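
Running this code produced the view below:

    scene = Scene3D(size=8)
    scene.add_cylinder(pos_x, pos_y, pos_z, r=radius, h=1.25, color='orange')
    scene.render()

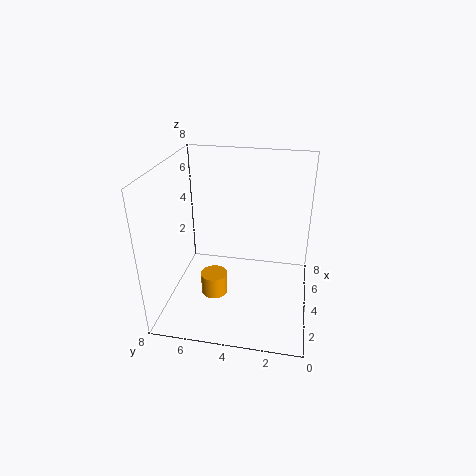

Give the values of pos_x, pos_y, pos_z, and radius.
pos_x = 3.25; pos_y = 5.25; pos_z = 0.75; radius = 0.75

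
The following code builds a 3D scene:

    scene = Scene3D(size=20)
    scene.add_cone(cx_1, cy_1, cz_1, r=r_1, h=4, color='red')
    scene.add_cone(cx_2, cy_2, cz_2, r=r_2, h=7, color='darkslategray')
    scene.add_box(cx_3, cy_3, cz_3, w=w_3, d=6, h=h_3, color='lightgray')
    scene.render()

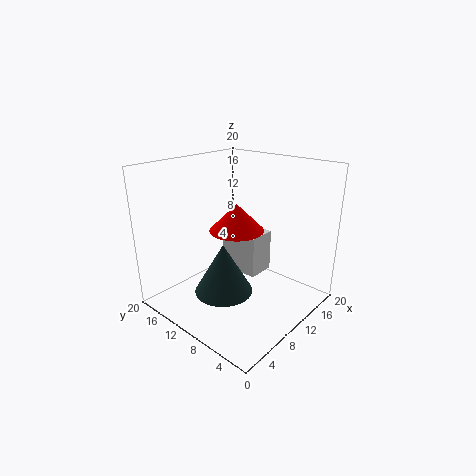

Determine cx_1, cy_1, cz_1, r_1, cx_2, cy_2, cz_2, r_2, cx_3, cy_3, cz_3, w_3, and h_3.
cx_1 = 12, cy_1 = 12, cz_1 = 10, r_1 = 4, cx_2 = 7, cy_2 = 10, cz_2 = 3, r_2 = 4, cx_3 = 11, cy_3 = 8, cz_3 = 4, w_3 = 4, h_3 = 6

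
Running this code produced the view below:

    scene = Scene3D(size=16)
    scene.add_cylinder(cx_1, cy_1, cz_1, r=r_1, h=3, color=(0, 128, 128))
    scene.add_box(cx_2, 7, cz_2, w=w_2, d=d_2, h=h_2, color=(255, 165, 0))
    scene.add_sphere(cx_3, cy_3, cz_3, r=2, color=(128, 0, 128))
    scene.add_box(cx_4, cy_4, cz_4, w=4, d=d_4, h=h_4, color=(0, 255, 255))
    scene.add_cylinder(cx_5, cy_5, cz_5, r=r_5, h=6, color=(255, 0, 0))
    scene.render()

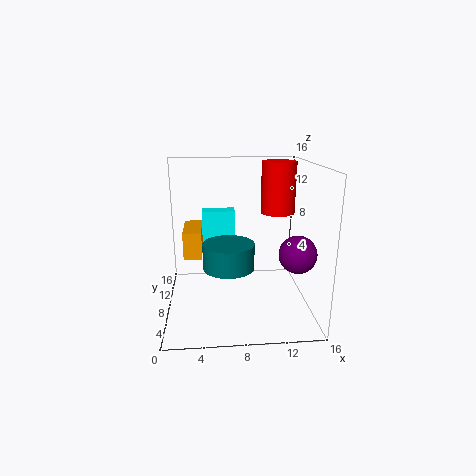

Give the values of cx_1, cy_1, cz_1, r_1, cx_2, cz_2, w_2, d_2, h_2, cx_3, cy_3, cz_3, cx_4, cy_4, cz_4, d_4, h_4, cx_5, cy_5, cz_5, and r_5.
cx_1 = 7
cy_1 = 9
cz_1 = 4
r_1 = 3
cx_2 = 2
cz_2 = 6
w_2 = 2
d_2 = 5
h_2 = 3
cx_3 = 14
cy_3 = 5
cz_3 = 7
cx_4 = 4
cy_4 = 12
cz_4 = 4
d_4 = 2
h_4 = 6
cx_5 = 13
cy_5 = 11
cz_5 = 10
r_5 = 2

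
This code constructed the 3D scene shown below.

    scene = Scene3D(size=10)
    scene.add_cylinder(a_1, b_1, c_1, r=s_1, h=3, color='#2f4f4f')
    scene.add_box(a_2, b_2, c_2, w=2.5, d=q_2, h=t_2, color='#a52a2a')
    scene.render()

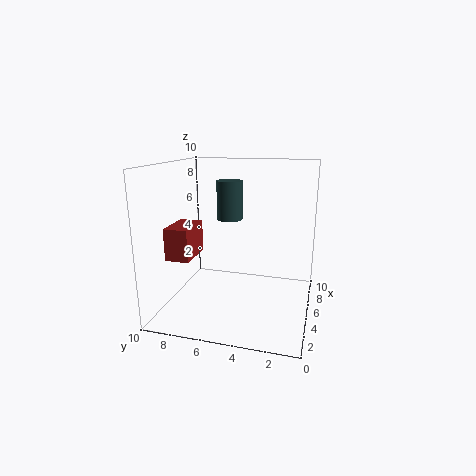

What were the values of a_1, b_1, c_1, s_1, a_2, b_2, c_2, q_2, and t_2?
a_1 = 8; b_1 = 6.5; c_1 = 5.5; s_1 = 1; a_2 = 1; b_2 = 7; c_2 = 4.5; q_2 = 1.5; t_2 = 2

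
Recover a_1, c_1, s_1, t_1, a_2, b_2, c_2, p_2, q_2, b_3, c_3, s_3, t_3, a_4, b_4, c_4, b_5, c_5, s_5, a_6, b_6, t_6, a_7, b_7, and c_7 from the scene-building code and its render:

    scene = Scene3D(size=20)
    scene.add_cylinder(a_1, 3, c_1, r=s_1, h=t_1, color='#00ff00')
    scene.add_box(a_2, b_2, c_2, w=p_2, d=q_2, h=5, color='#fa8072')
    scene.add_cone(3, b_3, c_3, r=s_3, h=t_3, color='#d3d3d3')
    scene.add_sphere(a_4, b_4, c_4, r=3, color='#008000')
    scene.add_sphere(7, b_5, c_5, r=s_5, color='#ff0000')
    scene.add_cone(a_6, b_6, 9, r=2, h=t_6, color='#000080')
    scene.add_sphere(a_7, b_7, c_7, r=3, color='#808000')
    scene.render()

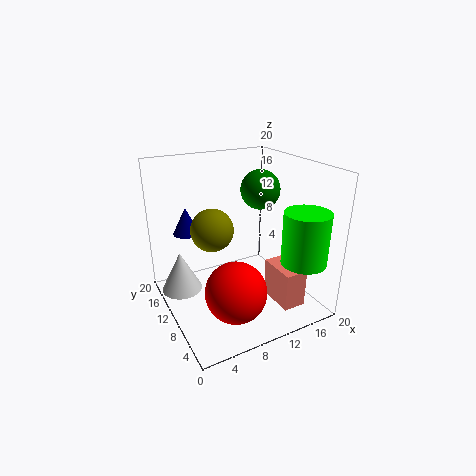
a_1 = 16, c_1 = 8, s_1 = 3, t_1 = 7, a_2 = 12, b_2 = 1, c_2 = 3, p_2 = 3, q_2 = 5, b_3 = 15, c_3 = 1, s_3 = 3, t_3 = 6, a_4 = 16, b_4 = 14, c_4 = 15, b_5 = 5, c_5 = 5, s_5 = 4, a_6 = 5, b_6 = 17, t_6 = 4, a_7 = 7, b_7 = 12, c_7 = 11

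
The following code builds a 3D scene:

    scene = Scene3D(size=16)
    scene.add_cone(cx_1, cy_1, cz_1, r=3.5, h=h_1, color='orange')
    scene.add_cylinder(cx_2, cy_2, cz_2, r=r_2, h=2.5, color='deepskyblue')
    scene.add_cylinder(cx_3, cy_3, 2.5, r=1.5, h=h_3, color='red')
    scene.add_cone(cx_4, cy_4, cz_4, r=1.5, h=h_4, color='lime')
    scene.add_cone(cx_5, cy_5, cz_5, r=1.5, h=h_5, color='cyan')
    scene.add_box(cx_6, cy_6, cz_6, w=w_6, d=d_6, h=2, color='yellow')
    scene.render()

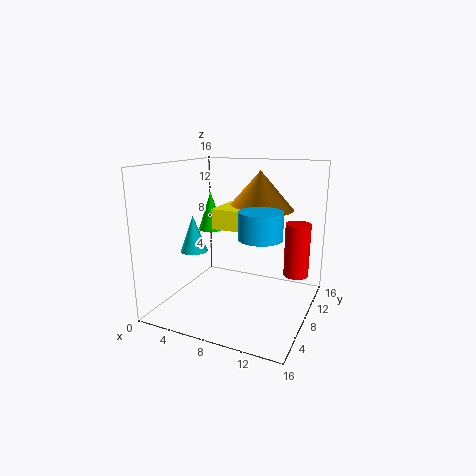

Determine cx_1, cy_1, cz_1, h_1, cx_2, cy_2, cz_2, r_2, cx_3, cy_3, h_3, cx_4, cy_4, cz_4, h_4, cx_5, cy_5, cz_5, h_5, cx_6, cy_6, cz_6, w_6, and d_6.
cx_1 = 10.5; cy_1 = 8; cz_1 = 11.5; h_1 = 4; cx_2 = 12.5; cy_2 = 3; cz_2 = 10; r_2 = 2; cx_3 = 13.5; cy_3 = 13; h_3 = 6.5; cx_4 = 3.5; cy_4 = 10; cz_4 = 8; h_4 = 4.5; cx_5 = 3.5; cy_5 = 6; cz_5 = 6.5; h_5 = 4; cx_6 = 7; cy_6 = 4; cz_6 = 10; w_6 = 3; d_6 = 4.5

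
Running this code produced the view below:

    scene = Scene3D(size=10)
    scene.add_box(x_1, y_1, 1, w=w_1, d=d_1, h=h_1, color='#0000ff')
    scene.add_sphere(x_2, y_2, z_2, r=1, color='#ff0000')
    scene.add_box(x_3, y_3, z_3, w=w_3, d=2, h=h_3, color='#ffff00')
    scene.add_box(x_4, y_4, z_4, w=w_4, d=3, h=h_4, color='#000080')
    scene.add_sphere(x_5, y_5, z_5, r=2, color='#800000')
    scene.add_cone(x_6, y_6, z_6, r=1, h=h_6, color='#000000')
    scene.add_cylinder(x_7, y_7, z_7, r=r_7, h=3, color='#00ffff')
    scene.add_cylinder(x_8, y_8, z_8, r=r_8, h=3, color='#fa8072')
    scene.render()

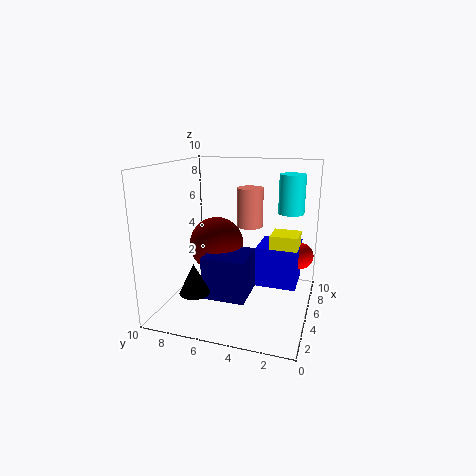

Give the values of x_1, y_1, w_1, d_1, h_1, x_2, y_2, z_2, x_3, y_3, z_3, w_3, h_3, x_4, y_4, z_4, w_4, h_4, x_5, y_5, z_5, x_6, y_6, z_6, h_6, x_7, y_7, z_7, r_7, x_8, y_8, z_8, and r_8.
x_1 = 6
y_1 = 1
w_1 = 3
d_1 = 3
h_1 = 3
x_2 = 8
y_2 = 1
z_2 = 3
x_3 = 6
y_3 = 1
z_3 = 2
w_3 = 2
h_3 = 3
x_4 = 3
y_4 = 4
z_4 = 1
w_4 = 3
h_4 = 3
x_5 = 6
y_5 = 7
z_5 = 4
x_6 = 2
y_6 = 7
z_6 = 2
h_6 = 2
x_7 = 9
y_7 = 2
z_7 = 6
r_7 = 1
x_8 = 8
y_8 = 5
z_8 = 5
r_8 = 1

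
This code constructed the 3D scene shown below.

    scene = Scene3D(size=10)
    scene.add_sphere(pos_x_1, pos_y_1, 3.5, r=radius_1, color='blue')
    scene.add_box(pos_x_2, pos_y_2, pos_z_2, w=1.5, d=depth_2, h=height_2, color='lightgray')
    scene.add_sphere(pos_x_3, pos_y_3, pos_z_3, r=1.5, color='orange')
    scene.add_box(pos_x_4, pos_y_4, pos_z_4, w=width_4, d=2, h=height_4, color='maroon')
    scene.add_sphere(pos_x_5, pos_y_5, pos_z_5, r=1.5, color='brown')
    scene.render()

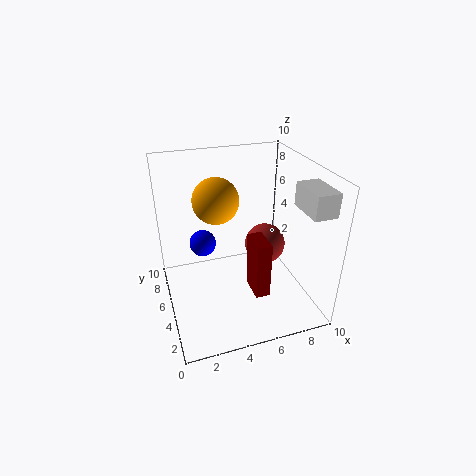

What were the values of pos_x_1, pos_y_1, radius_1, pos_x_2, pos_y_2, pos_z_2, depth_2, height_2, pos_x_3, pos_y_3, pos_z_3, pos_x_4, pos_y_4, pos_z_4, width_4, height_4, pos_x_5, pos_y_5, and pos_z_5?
pos_x_1 = 3, pos_y_1 = 7.5, radius_1 = 1, pos_x_2 = 8, pos_y_2 = 0.5, pos_z_2 = 8, depth_2 = 2.5, height_2 = 1.5, pos_x_3 = 3.5, pos_y_3 = 5, pos_z_3 = 8, pos_x_4 = 5.5, pos_y_4 = 2.5, pos_z_4 = 1.5, width_4 = 1, height_4 = 4, pos_x_5 = 7.5, pos_y_5 = 6, pos_z_5 = 3.5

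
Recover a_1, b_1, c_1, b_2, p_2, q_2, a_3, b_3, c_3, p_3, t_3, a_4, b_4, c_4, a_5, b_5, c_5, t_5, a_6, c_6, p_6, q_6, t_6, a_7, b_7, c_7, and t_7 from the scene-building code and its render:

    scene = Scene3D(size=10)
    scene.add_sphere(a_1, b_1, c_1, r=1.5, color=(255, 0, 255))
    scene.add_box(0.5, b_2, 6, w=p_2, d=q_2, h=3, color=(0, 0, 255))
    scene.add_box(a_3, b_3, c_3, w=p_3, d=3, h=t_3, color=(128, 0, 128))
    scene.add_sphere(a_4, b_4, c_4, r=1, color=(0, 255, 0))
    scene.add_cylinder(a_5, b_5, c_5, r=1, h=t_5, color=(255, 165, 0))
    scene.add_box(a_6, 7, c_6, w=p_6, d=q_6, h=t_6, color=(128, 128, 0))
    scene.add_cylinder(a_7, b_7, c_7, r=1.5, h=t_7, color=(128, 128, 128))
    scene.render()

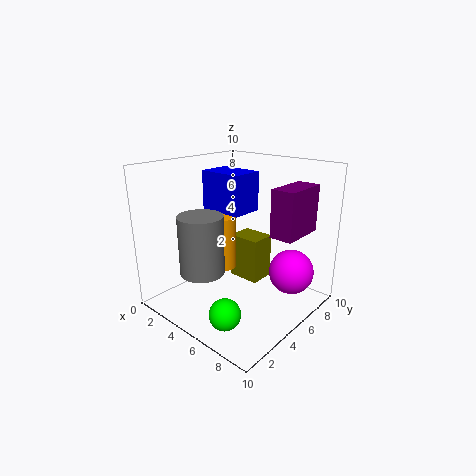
a_1 = 8.5, b_1 = 6.5, c_1 = 3, b_2 = 6, p_2 = 3.5, q_2 = 2.5, a_3 = 8, b_3 = 4.5, c_3 = 6, p_3 = 1.5, t_3 = 3, a_4 = 7, b_4 = 1.5, c_4 = 1.5, a_5 = 3, b_5 = 5.5, c_5 = 2, t_5 = 4, a_6 = 2.5, c_6 = 0.5, p_6 = 2.5, q_6 = 2, t_6 = 3.5, a_7 = 4, b_7 = 2.5, c_7 = 3, t_7 = 4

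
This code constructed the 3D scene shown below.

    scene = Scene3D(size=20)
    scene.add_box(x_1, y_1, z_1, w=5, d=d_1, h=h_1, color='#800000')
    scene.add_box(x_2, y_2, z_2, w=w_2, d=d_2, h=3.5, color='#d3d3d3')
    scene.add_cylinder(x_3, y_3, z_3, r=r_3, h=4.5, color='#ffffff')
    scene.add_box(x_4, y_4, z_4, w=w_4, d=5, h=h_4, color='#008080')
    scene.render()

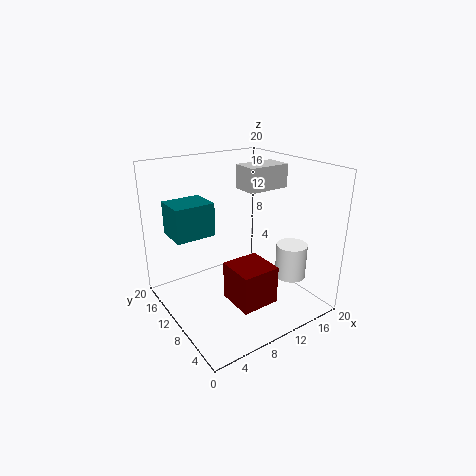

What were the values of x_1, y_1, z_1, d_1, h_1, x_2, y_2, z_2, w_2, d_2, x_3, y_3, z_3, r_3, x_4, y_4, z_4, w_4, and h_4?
x_1 = 6
y_1 = 2.5
z_1 = 3.5
d_1 = 5
h_1 = 5
x_2 = 13
y_2 = 11
z_2 = 15.5
w_2 = 6.5
d_2 = 4
x_3 = 14
y_3 = 3.5
z_3 = 6
r_3 = 2
x_4 = 3
y_4 = 14.5
z_4 = 9
w_4 = 6
h_4 = 5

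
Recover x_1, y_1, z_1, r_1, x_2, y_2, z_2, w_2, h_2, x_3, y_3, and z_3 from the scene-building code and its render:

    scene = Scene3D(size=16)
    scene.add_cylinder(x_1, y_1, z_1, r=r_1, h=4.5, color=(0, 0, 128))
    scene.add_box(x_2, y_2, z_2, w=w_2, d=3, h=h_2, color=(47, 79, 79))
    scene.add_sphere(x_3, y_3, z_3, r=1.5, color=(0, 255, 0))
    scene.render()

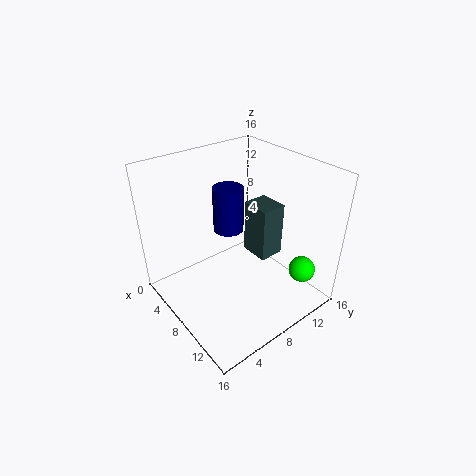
x_1 = 9; y_1 = 6; z_1 = 10.5; r_1 = 1.5; x_2 = 5.5; y_2 = 11; z_2 = 4; w_2 = 3.5; h_2 = 6.5; x_3 = 13; y_3 = 13.5; z_3 = 4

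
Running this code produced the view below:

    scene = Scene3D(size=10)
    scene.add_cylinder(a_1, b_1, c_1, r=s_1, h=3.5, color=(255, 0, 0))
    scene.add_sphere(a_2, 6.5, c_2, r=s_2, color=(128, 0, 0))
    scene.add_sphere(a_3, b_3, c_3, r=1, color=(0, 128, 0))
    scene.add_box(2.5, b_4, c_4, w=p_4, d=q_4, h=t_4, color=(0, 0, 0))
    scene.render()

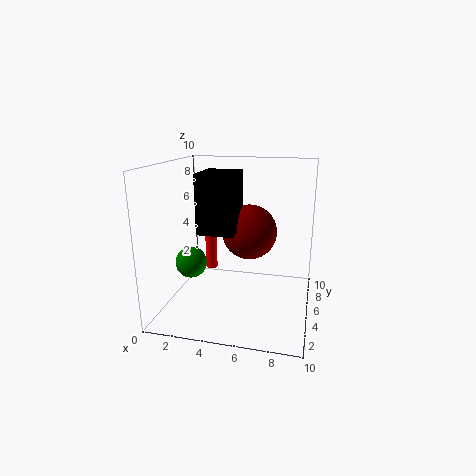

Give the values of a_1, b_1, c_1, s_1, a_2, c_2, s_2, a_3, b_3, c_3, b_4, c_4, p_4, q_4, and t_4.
a_1 = 1.5; b_1 = 9.5; c_1 = 0.5; s_1 = 0.5; a_2 = 5.5; c_2 = 5; s_2 = 2; a_3 = 2.5; b_3 = 2.5; c_3 = 4; b_4 = 3.5; c_4 = 5.5; p_4 = 2.5; q_4 = 3; t_4 = 4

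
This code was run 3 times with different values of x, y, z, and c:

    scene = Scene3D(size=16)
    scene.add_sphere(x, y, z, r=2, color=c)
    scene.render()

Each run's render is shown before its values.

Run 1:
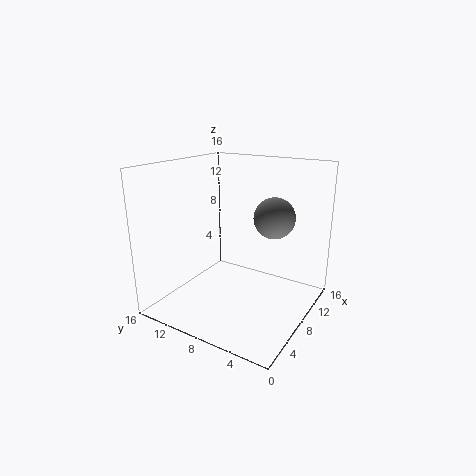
x = 6.5, y = 3, z = 11.5, c = 'gray'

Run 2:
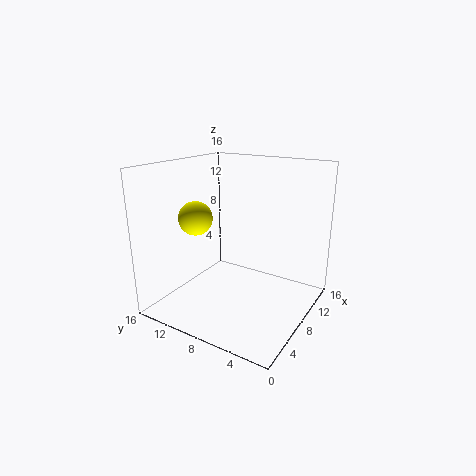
x = 7.5, y = 13.5, z = 9.5, c = 'yellow'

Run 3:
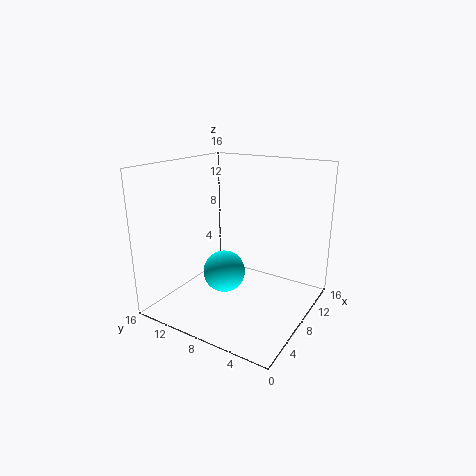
x = 3, y = 6.5, z = 6.5, c = 'cyan'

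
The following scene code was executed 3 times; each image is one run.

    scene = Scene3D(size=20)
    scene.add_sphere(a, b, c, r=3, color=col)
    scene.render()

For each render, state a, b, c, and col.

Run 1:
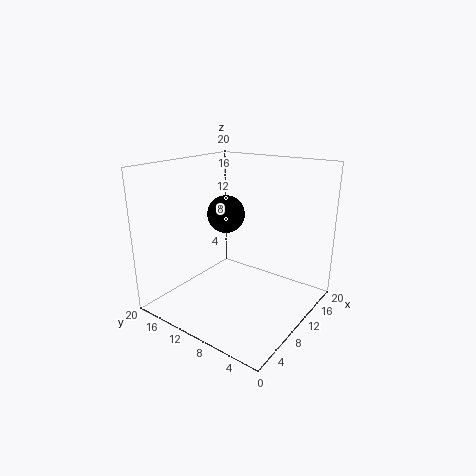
a = 15, b = 16, c = 11, col = 'black'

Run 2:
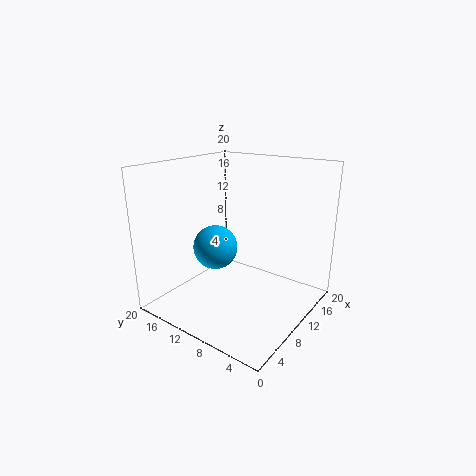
a = 7.5, b = 12, c = 9, col = 'deepskyblue'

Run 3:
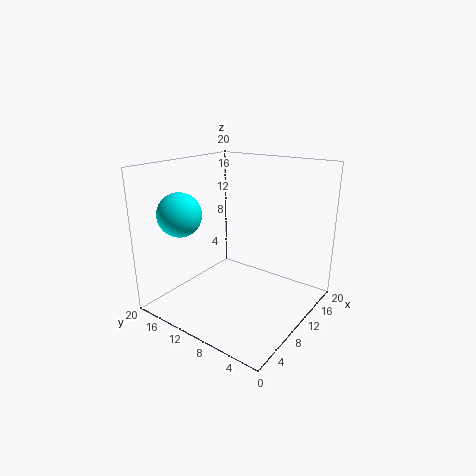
a = 5, b = 16, c = 13.5, col = 'cyan'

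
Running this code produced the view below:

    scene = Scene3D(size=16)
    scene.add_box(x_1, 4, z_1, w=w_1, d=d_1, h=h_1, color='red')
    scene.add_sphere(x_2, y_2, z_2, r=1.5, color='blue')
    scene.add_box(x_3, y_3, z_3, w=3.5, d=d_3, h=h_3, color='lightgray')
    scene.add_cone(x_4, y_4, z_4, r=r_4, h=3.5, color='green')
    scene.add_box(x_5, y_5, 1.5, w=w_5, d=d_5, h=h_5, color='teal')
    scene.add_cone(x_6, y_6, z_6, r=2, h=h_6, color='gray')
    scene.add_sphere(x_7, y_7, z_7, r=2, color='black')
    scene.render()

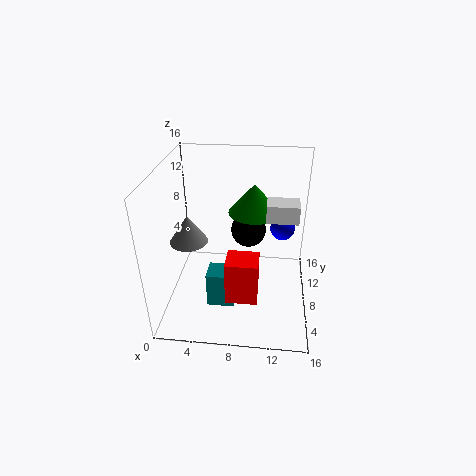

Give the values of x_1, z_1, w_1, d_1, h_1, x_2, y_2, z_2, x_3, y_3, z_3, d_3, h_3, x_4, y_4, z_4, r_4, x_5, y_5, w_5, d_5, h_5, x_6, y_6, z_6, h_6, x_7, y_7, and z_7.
x_1 = 7
z_1 = 2
w_1 = 3.5
d_1 = 3
h_1 = 5
x_2 = 13
y_2 = 12.5
z_2 = 7
x_3 = 11
y_3 = 8
z_3 = 10
d_3 = 2.5
h_3 = 2
x_4 = 9.5
y_4 = 11.5
z_4 = 9.5
r_4 = 3
x_5 = 5
y_5 = 4
w_5 = 3
d_5 = 2.5
h_5 = 4
x_6 = 3
y_6 = 6
z_6 = 8.5
h_6 = 3
x_7 = 9
y_7 = 10
z_7 = 8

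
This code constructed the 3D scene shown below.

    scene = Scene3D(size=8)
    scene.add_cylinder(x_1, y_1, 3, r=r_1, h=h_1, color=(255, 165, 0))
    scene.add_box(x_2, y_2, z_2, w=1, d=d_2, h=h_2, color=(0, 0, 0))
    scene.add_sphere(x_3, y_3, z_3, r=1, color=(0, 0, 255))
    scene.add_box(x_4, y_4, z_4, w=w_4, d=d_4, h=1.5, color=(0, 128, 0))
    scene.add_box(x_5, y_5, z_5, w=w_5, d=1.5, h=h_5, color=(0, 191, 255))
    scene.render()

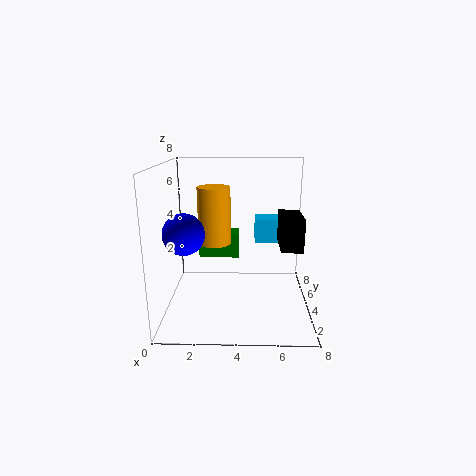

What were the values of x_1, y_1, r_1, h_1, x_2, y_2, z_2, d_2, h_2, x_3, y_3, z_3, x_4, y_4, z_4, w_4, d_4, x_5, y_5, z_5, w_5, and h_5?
x_1 = 2.5; y_1 = 6; r_1 = 1; h_1 = 3.5; x_2 = 6; y_2 = 0.5; z_2 = 4.5; d_2 = 2; h_2 = 1.5; x_3 = 1.5; y_3 = 1.5; z_3 = 5; x_4 = 1.5; y_4 = 6; z_4 = 2; w_4 = 2.5; d_4 = 1.5; x_5 = 5; y_5 = 6; z_5 = 3; w_5 = 1.5; h_5 = 1.5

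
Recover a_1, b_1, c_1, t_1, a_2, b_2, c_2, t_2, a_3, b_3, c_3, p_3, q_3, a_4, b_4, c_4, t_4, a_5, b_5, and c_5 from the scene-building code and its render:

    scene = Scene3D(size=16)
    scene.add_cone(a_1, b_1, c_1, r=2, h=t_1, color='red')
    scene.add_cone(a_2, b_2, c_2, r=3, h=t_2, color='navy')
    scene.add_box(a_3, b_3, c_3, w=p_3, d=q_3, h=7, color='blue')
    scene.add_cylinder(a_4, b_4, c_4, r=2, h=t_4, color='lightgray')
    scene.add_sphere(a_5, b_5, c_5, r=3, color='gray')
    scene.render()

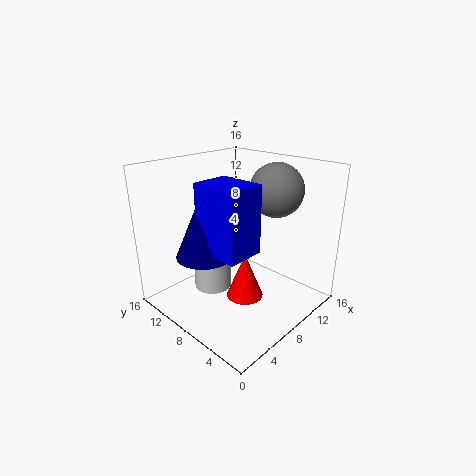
a_1 = 7, b_1 = 6, c_1 = 2, t_1 = 5, a_2 = 4, b_2 = 9, c_2 = 7, t_2 = 7, a_3 = 3, b_3 = 4, c_3 = 8, p_3 = 4, q_3 = 5, a_4 = 5, b_4 = 9, c_4 = 3, t_4 = 6, a_5 = 12, b_5 = 6, c_5 = 13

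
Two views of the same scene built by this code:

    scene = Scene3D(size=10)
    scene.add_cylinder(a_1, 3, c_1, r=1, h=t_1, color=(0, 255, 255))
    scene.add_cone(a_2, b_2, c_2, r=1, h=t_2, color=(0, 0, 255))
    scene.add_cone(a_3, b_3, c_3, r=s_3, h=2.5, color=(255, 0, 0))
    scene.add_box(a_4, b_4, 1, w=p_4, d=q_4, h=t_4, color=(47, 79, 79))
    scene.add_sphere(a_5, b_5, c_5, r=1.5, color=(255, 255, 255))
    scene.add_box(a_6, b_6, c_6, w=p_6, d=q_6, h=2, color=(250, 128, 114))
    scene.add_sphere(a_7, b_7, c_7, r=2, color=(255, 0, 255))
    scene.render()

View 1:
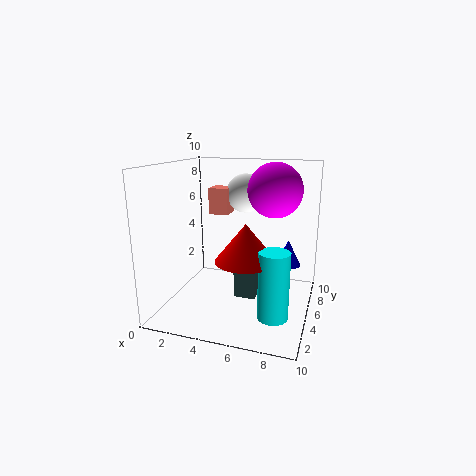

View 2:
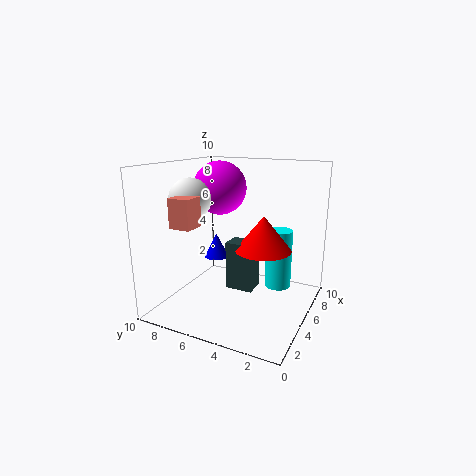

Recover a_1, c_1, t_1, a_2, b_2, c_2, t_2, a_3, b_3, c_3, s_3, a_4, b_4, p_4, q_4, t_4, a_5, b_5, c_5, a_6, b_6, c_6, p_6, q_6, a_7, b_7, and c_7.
a_1 = 8, c_1 = 0.5, t_1 = 4.5, a_2 = 8, b_2 = 8.5, c_2 = 2, t_2 = 2, a_3 = 6, b_3 = 3.5, c_3 = 4, s_3 = 2, a_4 = 5, b_4 = 4, p_4 = 1.5, q_4 = 2, t_4 = 3.5, a_5 = 4.5, b_5 = 8.5, c_5 = 7.5, a_6 = 2, b_6 = 7, c_6 = 6, p_6 = 1.5, q_6 = 1.5, a_7 = 7, b_7 = 7.5, c_7 = 8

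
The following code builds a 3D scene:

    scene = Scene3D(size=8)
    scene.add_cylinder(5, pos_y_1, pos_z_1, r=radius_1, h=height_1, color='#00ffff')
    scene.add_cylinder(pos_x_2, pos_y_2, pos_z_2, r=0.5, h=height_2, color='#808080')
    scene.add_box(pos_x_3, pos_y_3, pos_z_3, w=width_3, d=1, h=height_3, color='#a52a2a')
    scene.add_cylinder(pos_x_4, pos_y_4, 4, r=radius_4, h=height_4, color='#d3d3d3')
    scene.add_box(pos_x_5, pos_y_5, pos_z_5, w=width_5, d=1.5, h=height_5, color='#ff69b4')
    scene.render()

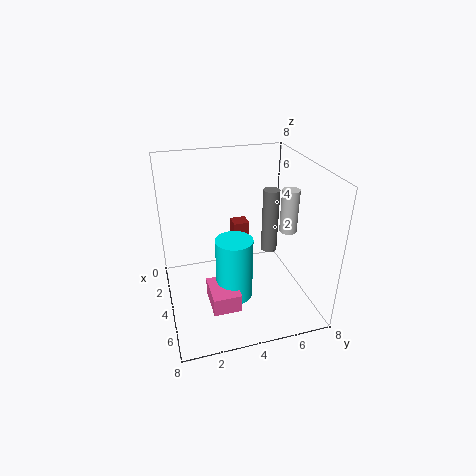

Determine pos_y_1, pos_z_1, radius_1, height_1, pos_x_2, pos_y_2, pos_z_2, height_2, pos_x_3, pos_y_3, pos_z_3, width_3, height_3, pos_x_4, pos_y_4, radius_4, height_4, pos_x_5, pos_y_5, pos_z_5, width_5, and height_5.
pos_y_1 = 3.5; pos_z_1 = 1; radius_1 = 1; height_1 = 3.5; pos_x_2 = 2.5; pos_y_2 = 6.5; pos_z_2 = 2; height_2 = 4; pos_x_3 = 0.5; pos_y_3 = 4.5; pos_z_3 = 0.5; width_3 = 1; height_3 = 3; pos_x_4 = 4; pos_y_4 = 7; radius_4 = 0.5; height_4 = 2.5; pos_x_5 = 4.5; pos_y_5 = 2; pos_z_5 = 1; width_5 = 2; height_5 = 1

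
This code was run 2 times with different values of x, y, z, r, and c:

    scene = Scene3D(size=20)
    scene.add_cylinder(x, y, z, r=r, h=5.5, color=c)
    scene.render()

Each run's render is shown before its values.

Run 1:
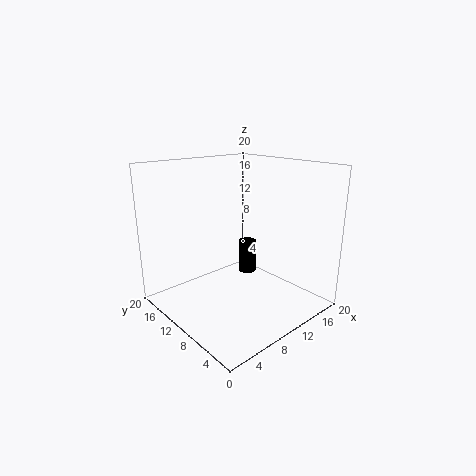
x = 17.5; y = 16; z = 0.5; r = 1.5; c = 'black'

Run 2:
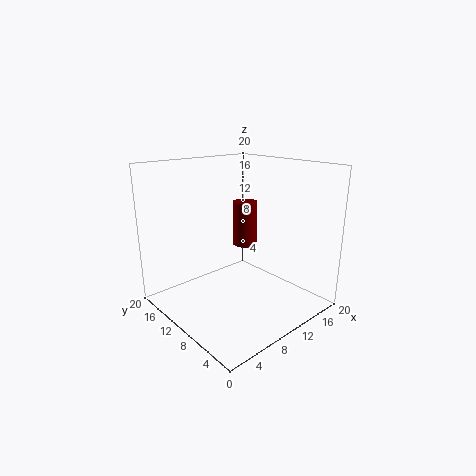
x = 8.5; y = 7; z = 10.5; r = 1.5; c = 'maroon'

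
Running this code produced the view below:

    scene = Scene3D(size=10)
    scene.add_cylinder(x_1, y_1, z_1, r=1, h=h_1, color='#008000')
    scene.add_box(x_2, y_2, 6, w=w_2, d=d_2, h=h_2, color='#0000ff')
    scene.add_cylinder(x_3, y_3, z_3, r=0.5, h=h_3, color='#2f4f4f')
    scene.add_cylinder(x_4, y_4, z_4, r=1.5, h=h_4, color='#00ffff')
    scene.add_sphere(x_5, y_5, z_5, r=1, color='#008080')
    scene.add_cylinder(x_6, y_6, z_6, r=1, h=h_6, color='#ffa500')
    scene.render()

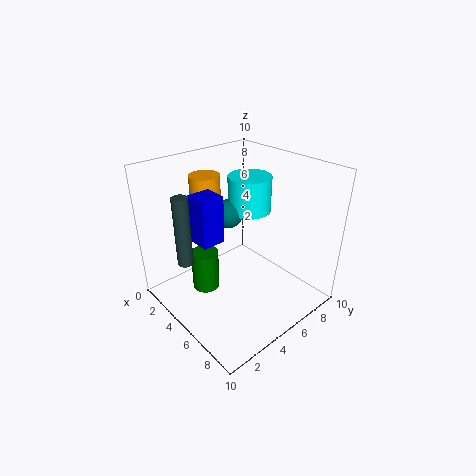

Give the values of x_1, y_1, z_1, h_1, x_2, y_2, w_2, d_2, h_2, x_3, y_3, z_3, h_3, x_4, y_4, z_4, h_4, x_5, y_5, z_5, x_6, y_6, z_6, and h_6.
x_1 = 3; y_1 = 3.5; z_1 = 0.5; h_1 = 3; x_2 = 4.5; y_2 = 1.5; w_2 = 1.5; d_2 = 1.5; h_2 = 3; x_3 = 4.5; y_3 = 1; z_3 = 4.5; h_3 = 4.5; x_4 = 4.5; y_4 = 6.5; z_4 = 6.5; h_4 = 2.5; x_5 = 4; y_5 = 5; z_5 = 6.5; x_6 = 3.5; y_6 = 3.5; z_6 = 6; h_6 = 3.5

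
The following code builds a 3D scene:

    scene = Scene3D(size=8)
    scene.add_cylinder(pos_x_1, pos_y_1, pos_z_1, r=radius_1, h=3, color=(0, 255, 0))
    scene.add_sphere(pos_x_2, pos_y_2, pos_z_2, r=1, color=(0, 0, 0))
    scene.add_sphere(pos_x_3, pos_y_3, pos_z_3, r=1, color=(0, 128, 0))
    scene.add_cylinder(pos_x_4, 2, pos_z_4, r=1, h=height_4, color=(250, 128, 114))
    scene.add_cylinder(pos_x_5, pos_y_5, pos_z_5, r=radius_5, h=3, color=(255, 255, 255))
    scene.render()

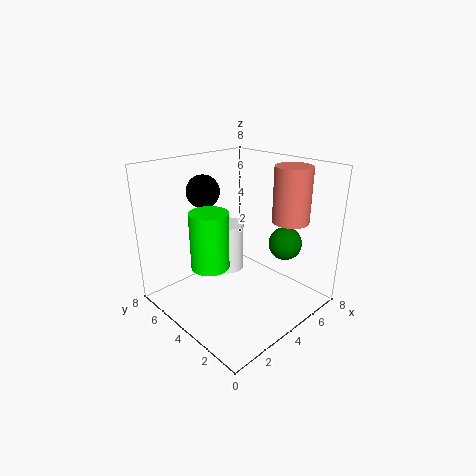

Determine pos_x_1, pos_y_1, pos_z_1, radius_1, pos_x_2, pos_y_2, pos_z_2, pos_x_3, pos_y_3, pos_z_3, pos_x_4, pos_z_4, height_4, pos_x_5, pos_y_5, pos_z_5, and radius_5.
pos_x_1 = 2; pos_y_1 = 4; pos_z_1 = 3; radius_1 = 1; pos_x_2 = 4; pos_y_2 = 7; pos_z_2 = 6; pos_x_3 = 7; pos_y_3 = 3; pos_z_3 = 3; pos_x_4 = 6; pos_z_4 = 5; height_4 = 3; pos_x_5 = 5; pos_y_5 = 6; pos_z_5 = 1; radius_5 = 1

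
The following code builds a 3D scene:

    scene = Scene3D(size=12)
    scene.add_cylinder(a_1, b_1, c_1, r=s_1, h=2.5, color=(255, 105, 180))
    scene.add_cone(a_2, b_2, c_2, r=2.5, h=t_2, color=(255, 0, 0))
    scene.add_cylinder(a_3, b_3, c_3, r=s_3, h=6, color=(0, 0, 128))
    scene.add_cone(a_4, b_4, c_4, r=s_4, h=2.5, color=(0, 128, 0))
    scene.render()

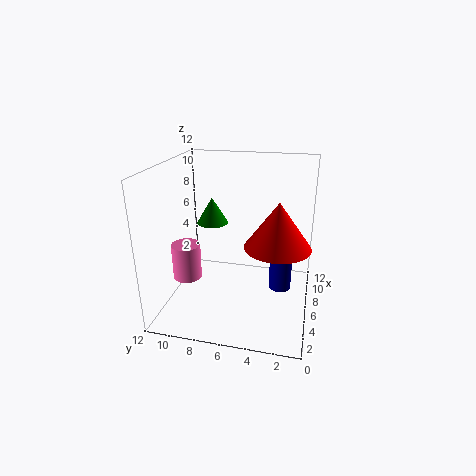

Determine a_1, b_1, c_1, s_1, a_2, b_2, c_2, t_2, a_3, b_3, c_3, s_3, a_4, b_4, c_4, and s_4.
a_1 = 1, b_1 = 8.5, c_1 = 5, s_1 = 1, a_2 = 4, b_2 = 2.5, c_2 = 6.5, t_2 = 3.5, a_3 = 8, b_3 = 2.5, c_3 = 0.5, s_3 = 1, a_4 = 10, b_4 = 9.5, c_4 = 5.5, s_4 = 1.5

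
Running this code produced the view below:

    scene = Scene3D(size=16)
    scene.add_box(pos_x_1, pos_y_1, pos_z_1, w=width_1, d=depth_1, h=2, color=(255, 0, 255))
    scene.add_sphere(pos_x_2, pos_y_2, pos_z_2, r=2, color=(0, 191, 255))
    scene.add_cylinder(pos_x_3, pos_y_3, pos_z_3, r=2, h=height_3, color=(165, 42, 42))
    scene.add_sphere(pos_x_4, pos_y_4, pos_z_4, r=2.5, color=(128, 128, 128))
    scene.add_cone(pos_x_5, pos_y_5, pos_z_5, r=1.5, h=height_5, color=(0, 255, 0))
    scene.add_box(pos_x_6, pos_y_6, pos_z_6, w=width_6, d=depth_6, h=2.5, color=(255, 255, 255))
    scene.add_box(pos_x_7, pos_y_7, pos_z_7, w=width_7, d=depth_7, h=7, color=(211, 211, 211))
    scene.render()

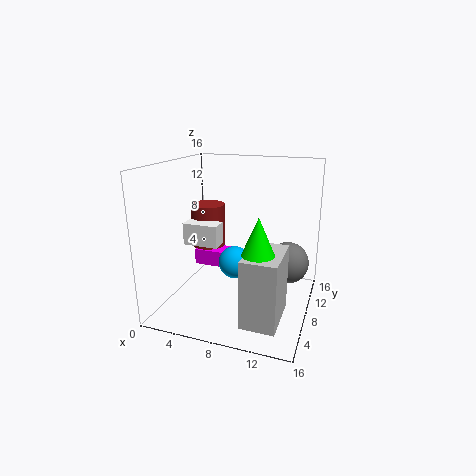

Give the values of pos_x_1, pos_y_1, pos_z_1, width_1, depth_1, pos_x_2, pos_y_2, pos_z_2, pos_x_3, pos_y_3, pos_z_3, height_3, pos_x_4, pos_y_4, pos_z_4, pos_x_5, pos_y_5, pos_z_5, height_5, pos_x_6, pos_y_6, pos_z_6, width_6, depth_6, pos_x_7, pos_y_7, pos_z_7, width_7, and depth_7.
pos_x_1 = 1, pos_y_1 = 11, pos_z_1 = 2.5, width_1 = 4.5, depth_1 = 2.5, pos_x_2 = 6.5, pos_y_2 = 11, pos_z_2 = 3.5, pos_x_3 = 3.5, pos_y_3 = 10, pos_z_3 = 6, height_3 = 5, pos_x_4 = 13, pos_y_4 = 12, pos_z_4 = 4, pos_x_5 = 12, pos_y_5 = 2, pos_z_5 = 9, height_5 = 3.5, pos_x_6 = 2, pos_y_6 = 6.5, pos_z_6 = 7, width_6 = 4, depth_6 = 2, pos_x_7 = 10.5, pos_y_7 = 1, pos_z_7 = 1.5, width_7 = 3.5, depth_7 = 5.5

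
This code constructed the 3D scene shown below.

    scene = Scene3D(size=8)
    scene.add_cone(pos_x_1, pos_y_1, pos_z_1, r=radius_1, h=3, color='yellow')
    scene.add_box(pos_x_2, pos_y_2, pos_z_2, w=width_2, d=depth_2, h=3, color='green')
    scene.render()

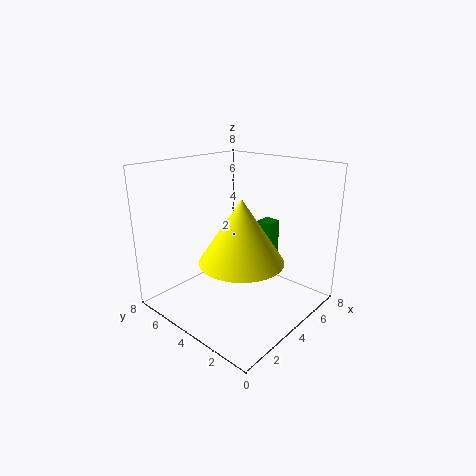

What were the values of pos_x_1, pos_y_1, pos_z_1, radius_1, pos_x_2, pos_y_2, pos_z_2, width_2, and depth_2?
pos_x_1 = 2, pos_y_1 = 2, pos_z_1 = 4, radius_1 = 2, pos_x_2 = 7, pos_y_2 = 4, pos_z_2 = 1, width_2 = 1, depth_2 = 1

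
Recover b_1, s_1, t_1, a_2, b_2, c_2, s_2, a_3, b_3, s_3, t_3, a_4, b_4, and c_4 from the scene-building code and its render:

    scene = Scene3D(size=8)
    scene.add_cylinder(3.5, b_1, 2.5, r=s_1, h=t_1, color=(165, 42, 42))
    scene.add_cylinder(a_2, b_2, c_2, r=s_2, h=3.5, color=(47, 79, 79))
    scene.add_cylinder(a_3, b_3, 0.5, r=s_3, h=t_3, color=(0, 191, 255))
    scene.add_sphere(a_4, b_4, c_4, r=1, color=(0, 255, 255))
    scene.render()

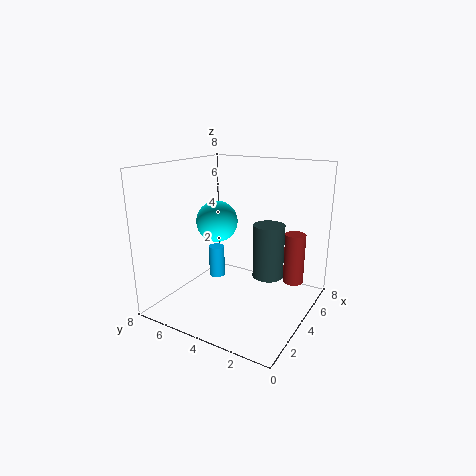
b_1 = 0.5, s_1 = 0.5, t_1 = 2.5, a_2 = 7, b_2 = 3.5, c_2 = 0.5, s_2 = 1, a_3 = 5.5, b_3 = 6.5, s_3 = 0.5, t_3 = 2, a_4 = 2, b_4 = 4, c_4 = 5.5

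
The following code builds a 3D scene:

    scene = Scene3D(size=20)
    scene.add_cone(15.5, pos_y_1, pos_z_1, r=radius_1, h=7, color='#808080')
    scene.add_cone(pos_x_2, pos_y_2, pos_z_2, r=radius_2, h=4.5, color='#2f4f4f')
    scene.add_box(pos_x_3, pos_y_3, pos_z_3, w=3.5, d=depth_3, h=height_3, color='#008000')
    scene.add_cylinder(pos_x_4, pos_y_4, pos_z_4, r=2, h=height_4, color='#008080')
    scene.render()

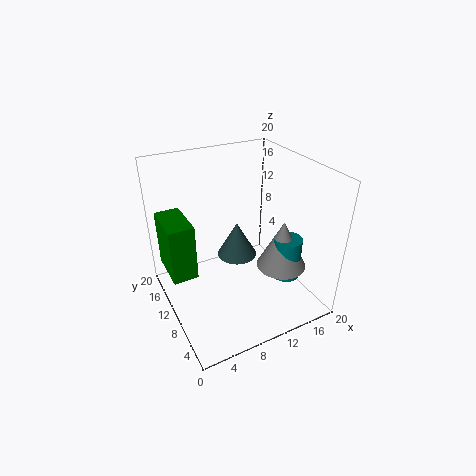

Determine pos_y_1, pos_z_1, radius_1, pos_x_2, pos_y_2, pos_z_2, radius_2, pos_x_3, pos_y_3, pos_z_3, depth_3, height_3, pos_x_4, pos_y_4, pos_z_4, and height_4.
pos_y_1 = 7
pos_z_1 = 5.5
radius_1 = 3.5
pos_x_2 = 8.5
pos_y_2 = 7.5
pos_z_2 = 9.5
radius_2 = 2.5
pos_x_3 = 0.5
pos_y_3 = 10.5
pos_z_3 = 5
depth_3 = 6.5
height_3 = 8
pos_x_4 = 16
pos_y_4 = 6.5
pos_z_4 = 4
height_4 = 6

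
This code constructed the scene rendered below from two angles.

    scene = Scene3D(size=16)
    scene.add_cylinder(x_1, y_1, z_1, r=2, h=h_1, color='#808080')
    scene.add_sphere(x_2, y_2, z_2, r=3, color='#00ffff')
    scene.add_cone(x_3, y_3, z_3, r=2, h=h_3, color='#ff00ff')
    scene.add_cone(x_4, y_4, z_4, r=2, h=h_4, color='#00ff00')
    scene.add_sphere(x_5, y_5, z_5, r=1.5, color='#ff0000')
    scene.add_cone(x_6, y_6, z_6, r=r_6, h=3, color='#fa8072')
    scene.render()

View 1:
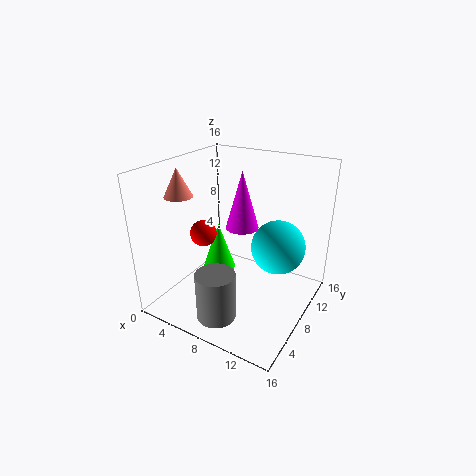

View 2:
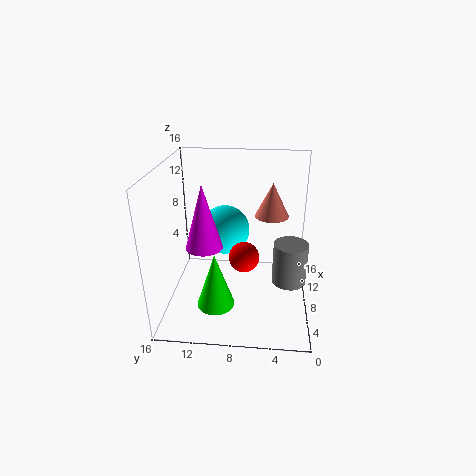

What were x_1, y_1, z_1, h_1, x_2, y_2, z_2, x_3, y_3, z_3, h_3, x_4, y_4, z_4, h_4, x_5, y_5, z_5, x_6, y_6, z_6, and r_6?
x_1 = 9; y_1 = 2; z_1 = 2; h_1 = 5; x_2 = 12; y_2 = 10; z_2 = 7; x_3 = 6.5; y_3 = 11.5; z_3 = 7.5; h_3 = 7; x_4 = 4; y_4 = 10; z_4 = 2; h_4 = 6; x_5 = 4; y_5 = 7; z_5 = 8; x_6 = 3; y_6 = 4.5; z_6 = 13; r_6 = 1.5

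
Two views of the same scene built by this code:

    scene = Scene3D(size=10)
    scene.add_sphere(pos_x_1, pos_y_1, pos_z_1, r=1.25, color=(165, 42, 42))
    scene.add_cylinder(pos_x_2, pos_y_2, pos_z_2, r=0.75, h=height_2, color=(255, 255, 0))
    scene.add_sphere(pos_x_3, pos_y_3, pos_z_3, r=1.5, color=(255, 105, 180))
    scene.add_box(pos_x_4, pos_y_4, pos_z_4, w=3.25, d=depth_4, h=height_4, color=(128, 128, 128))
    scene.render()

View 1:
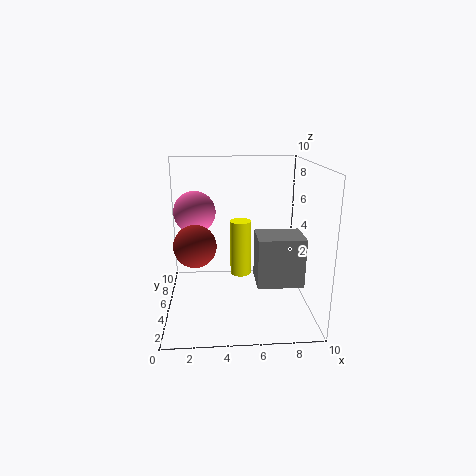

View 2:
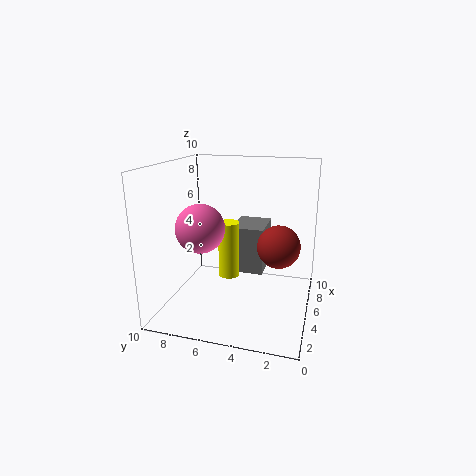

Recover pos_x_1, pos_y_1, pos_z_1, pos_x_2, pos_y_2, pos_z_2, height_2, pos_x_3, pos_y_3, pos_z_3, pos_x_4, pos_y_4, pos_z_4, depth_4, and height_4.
pos_x_1 = 2.25; pos_y_1 = 1.75; pos_z_1 = 5.75; pos_x_2 = 5.25; pos_y_2 = 5.75; pos_z_2 = 2; height_2 = 4; pos_x_3 = 2; pos_y_3 = 6.5; pos_z_3 = 6.5; pos_x_4 = 6.25; pos_y_4 = 3.5; pos_z_4 = 1.75; depth_4 = 2.5; height_4 = 3.5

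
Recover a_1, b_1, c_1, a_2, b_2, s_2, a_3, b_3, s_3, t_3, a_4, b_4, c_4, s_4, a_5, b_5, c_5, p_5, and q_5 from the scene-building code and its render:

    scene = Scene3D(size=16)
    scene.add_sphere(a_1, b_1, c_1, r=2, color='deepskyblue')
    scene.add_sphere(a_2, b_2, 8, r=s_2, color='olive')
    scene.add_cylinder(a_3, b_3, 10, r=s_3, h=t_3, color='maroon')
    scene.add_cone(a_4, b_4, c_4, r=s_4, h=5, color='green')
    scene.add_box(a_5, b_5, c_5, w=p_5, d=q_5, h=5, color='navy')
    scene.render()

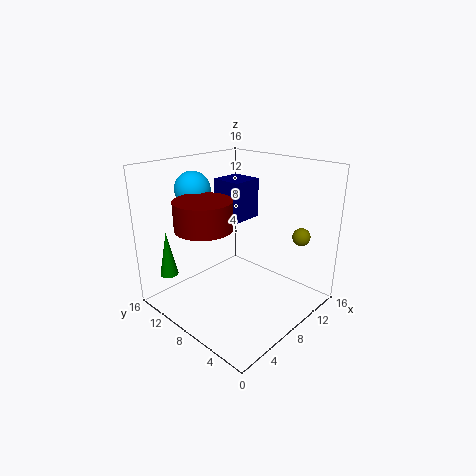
a_1 = 6, b_1 = 13, c_1 = 13, a_2 = 13, b_2 = 3, s_2 = 1, a_3 = 4, b_3 = 9, s_3 = 3, t_3 = 3, a_4 = 2, b_4 = 13, c_4 = 4, s_4 = 1, a_5 = 11, b_5 = 11, c_5 = 8, p_5 = 4, q_5 = 4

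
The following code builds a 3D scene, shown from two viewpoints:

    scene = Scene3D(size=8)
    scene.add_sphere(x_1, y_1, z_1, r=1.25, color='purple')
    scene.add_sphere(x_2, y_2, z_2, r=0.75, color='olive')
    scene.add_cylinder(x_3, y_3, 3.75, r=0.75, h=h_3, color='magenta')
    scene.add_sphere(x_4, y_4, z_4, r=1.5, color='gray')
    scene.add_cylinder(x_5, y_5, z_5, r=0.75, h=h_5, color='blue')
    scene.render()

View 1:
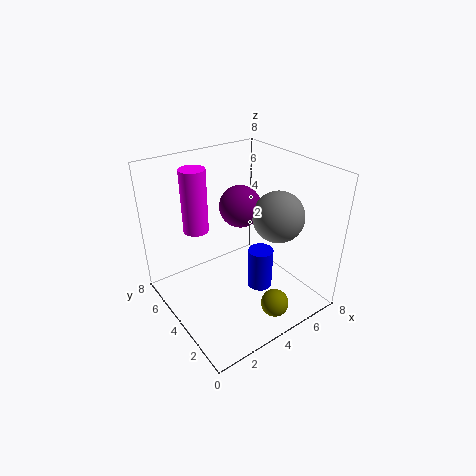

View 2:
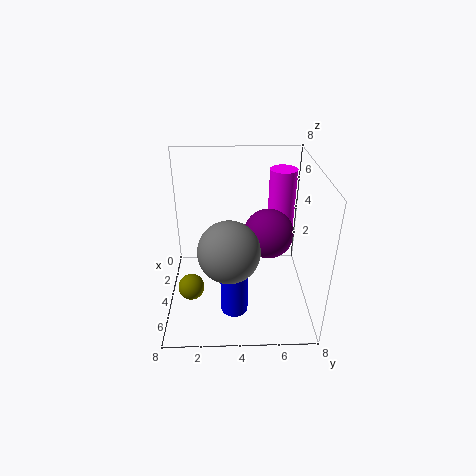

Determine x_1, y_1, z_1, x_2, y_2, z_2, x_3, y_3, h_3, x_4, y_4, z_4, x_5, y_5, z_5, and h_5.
x_1 = 5.25; y_1 = 5.5; z_1 = 5; x_2 = 4.5; y_2 = 1.25; z_2 = 1; x_3 = 2.75; y_3 = 6.5; h_3 = 3.75; x_4 = 6.5; y_4 = 3.5; z_4 = 4.75; x_5 = 5.5; y_5 = 3.75; z_5 = 0.25; h_5 = 2.5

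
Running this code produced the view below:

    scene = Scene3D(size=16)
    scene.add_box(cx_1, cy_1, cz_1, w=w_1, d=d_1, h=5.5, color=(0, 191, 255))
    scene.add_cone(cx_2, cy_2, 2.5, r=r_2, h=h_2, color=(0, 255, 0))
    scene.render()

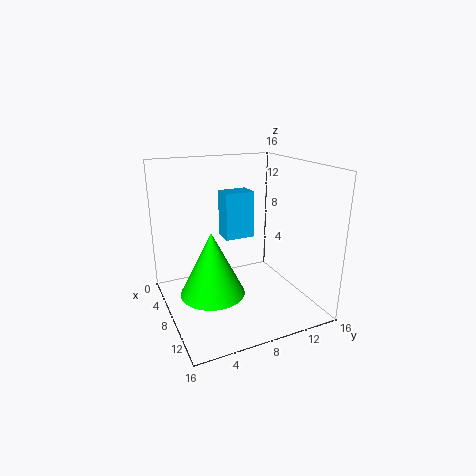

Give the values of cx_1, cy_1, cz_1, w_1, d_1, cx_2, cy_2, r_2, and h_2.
cx_1 = 3.5, cy_1 = 7.5, cz_1 = 7, w_1 = 2.5, d_1 = 3.5, cx_2 = 9, cy_2 = 4.5, r_2 = 3.5, h_2 = 7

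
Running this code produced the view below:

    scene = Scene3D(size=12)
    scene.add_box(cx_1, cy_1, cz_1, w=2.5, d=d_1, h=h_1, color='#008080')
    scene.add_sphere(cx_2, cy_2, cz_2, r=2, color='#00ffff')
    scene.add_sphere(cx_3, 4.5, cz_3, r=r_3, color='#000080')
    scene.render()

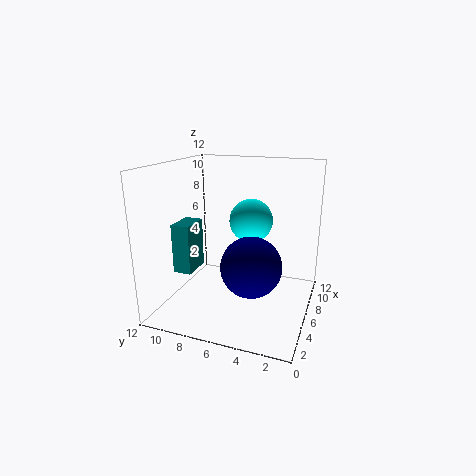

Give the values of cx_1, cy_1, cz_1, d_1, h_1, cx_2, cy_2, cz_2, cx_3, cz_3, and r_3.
cx_1 = 3
cy_1 = 9
cz_1 = 3.5
d_1 = 1.5
h_1 = 4
cx_2 = 9.5
cy_2 = 6
cz_2 = 6.5
cx_3 = 5
cz_3 = 4
r_3 = 2.5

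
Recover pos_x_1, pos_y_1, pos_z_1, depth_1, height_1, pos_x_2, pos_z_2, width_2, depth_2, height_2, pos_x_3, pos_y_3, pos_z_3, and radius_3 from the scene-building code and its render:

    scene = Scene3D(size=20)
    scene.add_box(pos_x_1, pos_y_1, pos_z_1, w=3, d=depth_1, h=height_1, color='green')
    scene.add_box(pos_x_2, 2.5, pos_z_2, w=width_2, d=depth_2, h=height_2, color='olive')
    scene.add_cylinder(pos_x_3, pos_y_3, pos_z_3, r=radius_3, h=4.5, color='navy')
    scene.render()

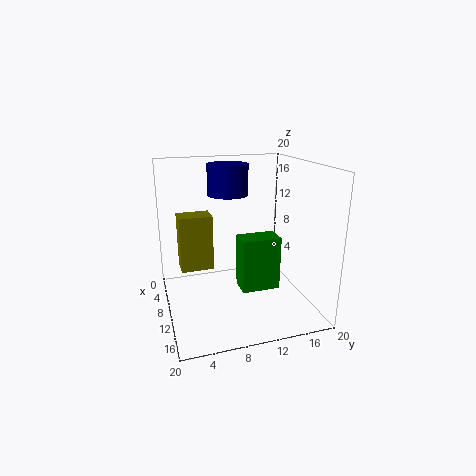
pos_x_1 = 12.5, pos_y_1 = 9, pos_z_1 = 4.5, depth_1 = 5, height_1 = 7, pos_x_2 = 2, pos_z_2 = 3.5, width_2 = 3.5, depth_2 = 5, height_2 = 8.5, pos_x_3 = 5, pos_y_3 = 10, pos_z_3 = 15, radius_3 = 3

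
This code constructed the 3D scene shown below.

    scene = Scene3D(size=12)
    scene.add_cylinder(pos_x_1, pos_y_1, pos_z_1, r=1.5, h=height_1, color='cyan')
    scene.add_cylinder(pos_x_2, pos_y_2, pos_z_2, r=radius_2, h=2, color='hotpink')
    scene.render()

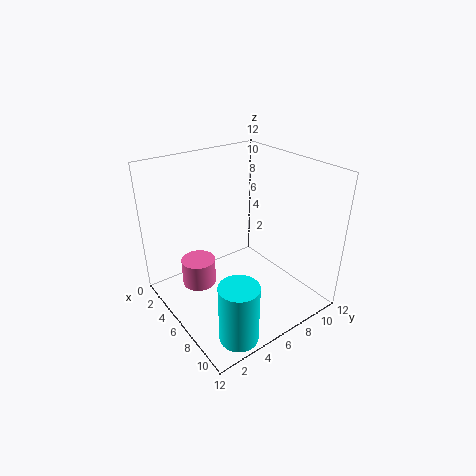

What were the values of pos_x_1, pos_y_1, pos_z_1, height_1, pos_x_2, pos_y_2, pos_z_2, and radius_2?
pos_x_1 = 10.5, pos_y_1 = 2.75, pos_z_1 = 0.5, height_1 = 4.75, pos_x_2 = 6.75, pos_y_2 = 1.75, pos_z_2 = 4, radius_2 = 1.25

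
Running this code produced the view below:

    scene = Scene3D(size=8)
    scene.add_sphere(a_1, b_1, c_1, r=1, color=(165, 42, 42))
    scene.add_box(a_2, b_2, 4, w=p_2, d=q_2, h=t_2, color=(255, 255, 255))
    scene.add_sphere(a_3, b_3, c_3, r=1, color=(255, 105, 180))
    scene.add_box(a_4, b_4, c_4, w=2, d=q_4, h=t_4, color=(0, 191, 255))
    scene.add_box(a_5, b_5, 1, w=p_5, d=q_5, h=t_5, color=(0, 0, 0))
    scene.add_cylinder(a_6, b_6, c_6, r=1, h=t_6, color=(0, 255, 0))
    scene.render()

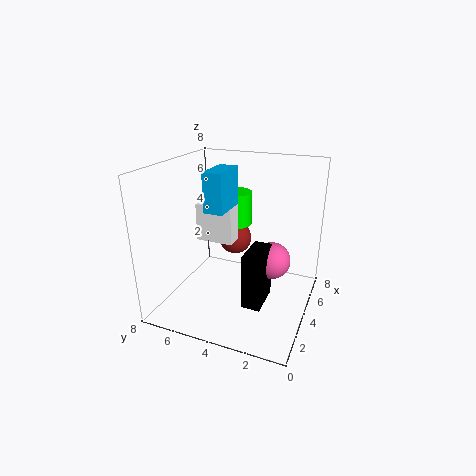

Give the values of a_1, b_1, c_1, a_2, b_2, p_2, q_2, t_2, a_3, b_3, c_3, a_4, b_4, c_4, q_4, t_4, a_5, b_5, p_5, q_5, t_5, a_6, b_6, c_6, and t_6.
a_1 = 6, b_1 = 5, c_1 = 3, a_2 = 3, b_2 = 4, p_2 = 1, q_2 = 2, t_2 = 2, a_3 = 4, b_3 = 2, c_3 = 3, a_4 = 2, b_4 = 4, c_4 = 6, q_4 = 1, t_4 = 2, a_5 = 2, b_5 = 2, p_5 = 2, q_5 = 1, t_5 = 3, a_6 = 6, b_6 = 5, c_6 = 4, t_6 = 2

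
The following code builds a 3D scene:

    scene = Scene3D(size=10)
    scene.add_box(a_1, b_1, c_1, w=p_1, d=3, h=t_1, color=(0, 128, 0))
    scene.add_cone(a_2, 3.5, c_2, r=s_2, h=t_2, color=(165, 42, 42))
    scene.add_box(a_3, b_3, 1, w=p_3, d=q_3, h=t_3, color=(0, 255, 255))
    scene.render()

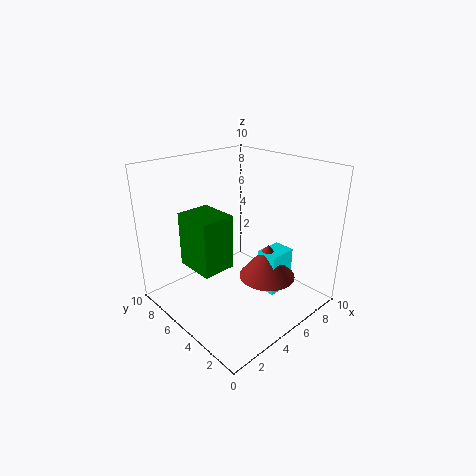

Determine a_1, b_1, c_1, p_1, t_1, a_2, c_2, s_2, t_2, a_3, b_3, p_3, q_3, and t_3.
a_1 = 2.5, b_1 = 5.5, c_1 = 2.5, p_1 = 2.5, t_1 = 4, a_2 = 6.5, c_2 = 2, s_2 = 2, t_2 = 2.5, a_3 = 6, b_3 = 2.5, p_3 = 2, q_3 = 1.5, t_3 = 3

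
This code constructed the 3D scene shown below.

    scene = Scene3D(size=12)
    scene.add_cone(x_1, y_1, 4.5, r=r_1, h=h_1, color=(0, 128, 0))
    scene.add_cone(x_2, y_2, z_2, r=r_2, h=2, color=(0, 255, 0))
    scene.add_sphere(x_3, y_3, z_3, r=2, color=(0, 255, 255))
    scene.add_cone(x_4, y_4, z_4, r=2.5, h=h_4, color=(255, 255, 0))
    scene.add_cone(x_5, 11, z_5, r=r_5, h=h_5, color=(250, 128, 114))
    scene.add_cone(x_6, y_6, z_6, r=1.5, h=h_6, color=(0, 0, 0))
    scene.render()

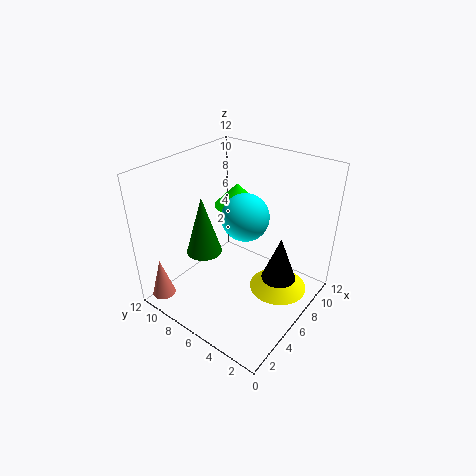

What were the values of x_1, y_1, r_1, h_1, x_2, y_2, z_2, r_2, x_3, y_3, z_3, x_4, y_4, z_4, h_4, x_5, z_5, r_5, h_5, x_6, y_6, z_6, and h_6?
x_1 = 4.5, y_1 = 8.5, r_1 = 1.5, h_1 = 5, x_2 = 8.5, y_2 = 8, z_2 = 7.5, r_2 = 2, x_3 = 7, y_3 = 6, z_3 = 7.5, x_4 = 8, y_4 = 3, z_4 = 1, h_4 = 2, x_5 = 1.5, z_5 = 0.5, r_5 = 1, h_5 = 3.5, x_6 = 8, y_6 = 3, z_6 = 2, h_6 = 4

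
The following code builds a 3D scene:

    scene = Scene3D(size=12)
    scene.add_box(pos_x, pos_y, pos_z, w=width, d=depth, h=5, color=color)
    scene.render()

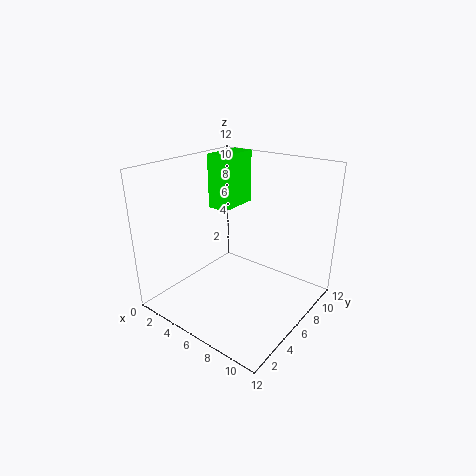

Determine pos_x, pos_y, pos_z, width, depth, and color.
pos_x = 1, pos_y = 8, pos_z = 7, width = 2, depth = 4, color = 'lime'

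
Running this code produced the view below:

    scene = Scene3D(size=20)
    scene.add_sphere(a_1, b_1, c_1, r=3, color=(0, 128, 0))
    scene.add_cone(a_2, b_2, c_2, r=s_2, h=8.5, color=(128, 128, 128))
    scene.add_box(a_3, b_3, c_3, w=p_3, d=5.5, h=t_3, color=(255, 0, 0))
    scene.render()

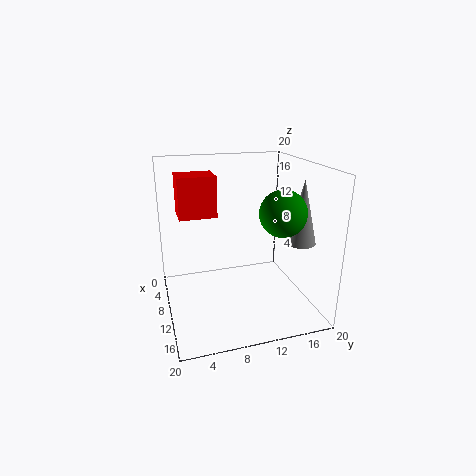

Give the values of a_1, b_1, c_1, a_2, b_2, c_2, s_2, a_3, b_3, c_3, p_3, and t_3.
a_1 = 14.5; b_1 = 14.5; c_1 = 14.5; a_2 = 14; b_2 = 17.5; c_2 = 10; s_2 = 2; a_3 = 2; b_3 = 2.5; c_3 = 12; p_3 = 4.5; t_3 = 6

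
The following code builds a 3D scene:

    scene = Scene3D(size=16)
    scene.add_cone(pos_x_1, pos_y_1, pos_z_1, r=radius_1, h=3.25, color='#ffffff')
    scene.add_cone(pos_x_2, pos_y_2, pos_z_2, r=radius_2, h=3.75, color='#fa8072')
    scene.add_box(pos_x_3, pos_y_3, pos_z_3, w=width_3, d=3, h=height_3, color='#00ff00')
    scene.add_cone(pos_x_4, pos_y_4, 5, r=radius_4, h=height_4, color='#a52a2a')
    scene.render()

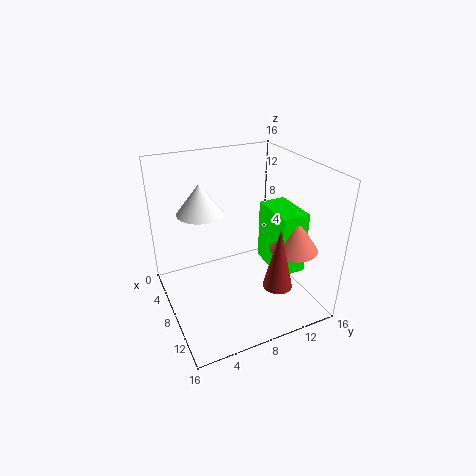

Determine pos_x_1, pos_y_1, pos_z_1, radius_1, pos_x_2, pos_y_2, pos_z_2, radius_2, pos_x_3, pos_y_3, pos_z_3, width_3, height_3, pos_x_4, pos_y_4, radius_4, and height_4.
pos_x_1 = 6.75
pos_y_1 = 4.25
pos_z_1 = 11.25
radius_1 = 2.5
pos_x_2 = 12.25
pos_y_2 = 12.5
pos_z_2 = 7.75
radius_2 = 2.5
pos_x_3 = 7.75
pos_y_3 = 10.75
pos_z_3 = 5
width_3 = 5
height_3 = 6.75
pos_x_4 = 13.75
pos_y_4 = 9.75
radius_4 = 1.5
height_4 = 6.5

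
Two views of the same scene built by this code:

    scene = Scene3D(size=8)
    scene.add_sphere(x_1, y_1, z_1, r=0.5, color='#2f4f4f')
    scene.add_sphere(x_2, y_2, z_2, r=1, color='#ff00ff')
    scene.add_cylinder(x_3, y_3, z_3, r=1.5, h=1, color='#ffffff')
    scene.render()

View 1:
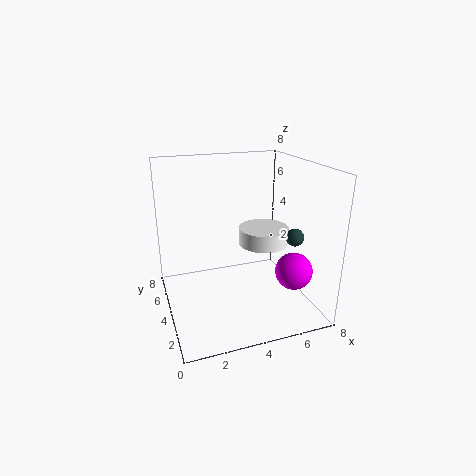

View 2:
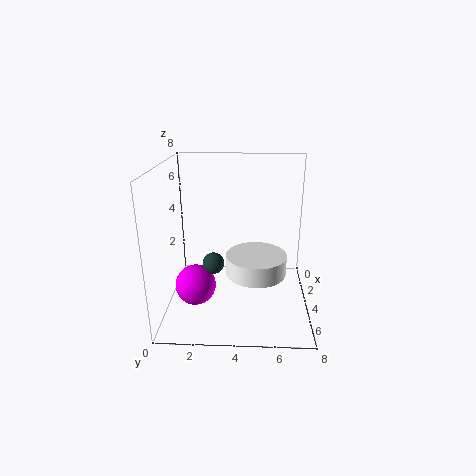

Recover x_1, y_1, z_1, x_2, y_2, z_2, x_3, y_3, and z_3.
x_1 = 7; y_1 = 3; z_1 = 4; x_2 = 6.5; y_2 = 2; z_2 = 2.5; x_3 = 6; y_3 = 5; z_3 = 3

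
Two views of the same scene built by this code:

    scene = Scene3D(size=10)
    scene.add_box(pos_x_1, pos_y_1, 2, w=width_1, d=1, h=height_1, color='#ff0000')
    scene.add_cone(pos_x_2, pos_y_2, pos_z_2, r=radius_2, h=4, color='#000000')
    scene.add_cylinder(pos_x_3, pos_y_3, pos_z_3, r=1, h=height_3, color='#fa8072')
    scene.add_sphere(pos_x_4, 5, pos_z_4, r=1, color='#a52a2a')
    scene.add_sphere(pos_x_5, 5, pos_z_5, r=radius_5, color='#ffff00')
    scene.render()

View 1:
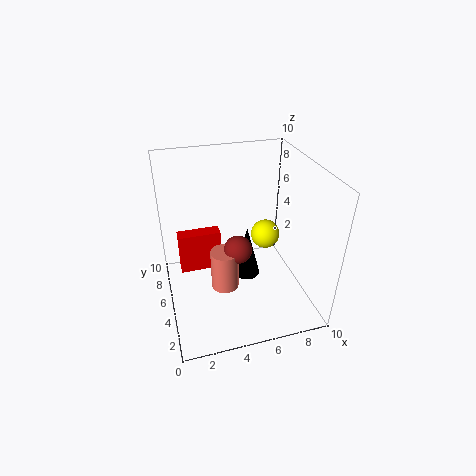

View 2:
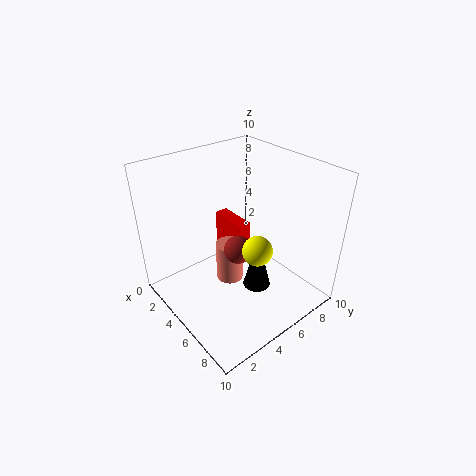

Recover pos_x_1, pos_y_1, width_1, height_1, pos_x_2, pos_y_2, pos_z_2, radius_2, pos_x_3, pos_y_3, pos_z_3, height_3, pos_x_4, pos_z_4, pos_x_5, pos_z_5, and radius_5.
pos_x_1 = 1
pos_y_1 = 6
width_1 = 3
height_1 = 3
pos_x_2 = 6
pos_y_2 = 6
pos_z_2 = 1
radius_2 = 1
pos_x_3 = 4
pos_y_3 = 5
pos_z_3 = 1
height_3 = 3
pos_x_4 = 5
pos_z_4 = 4
pos_x_5 = 7
pos_z_5 = 5
radius_5 = 1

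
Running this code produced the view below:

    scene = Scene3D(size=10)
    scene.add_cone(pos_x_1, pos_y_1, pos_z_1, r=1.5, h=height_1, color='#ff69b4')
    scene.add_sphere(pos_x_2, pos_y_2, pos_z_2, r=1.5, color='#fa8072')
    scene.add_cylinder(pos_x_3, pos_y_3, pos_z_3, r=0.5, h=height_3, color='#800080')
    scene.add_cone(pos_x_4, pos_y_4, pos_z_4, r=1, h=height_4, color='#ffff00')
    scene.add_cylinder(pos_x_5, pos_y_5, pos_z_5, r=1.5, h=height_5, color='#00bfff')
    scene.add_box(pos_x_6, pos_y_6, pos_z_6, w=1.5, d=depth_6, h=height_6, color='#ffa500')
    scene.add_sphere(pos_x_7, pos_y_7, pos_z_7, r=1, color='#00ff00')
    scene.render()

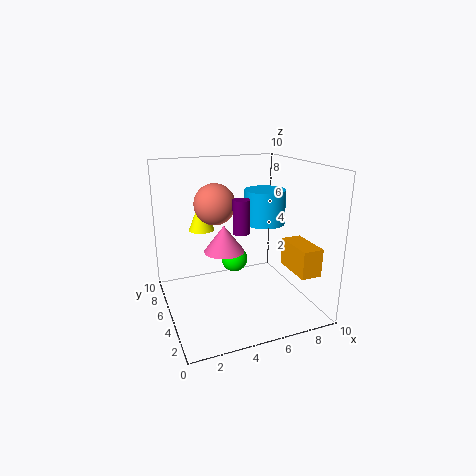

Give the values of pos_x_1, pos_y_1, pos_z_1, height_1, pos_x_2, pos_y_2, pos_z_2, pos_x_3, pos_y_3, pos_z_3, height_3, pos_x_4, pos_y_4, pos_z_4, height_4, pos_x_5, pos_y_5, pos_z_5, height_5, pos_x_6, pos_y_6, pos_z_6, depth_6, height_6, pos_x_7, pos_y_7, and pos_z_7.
pos_x_1 = 4.5, pos_y_1 = 6.5, pos_z_1 = 3.5, height_1 = 2, pos_x_2 = 4, pos_y_2 = 7, pos_z_2 = 7, pos_x_3 = 4, pos_y_3 = 2, pos_z_3 = 6.5, height_3 = 2, pos_x_4 = 3.5, pos_y_4 = 9, pos_z_4 = 4.5, height_4 = 2.5, pos_x_5 = 7.5, pos_y_5 = 6, pos_z_5 = 5.5, height_5 = 2.5, pos_x_6 = 8.5, pos_y_6 = 2, pos_z_6 = 2.5, depth_6 = 3, height_6 = 2, pos_x_7 = 5.5, pos_y_7 = 7, pos_z_7 = 2.5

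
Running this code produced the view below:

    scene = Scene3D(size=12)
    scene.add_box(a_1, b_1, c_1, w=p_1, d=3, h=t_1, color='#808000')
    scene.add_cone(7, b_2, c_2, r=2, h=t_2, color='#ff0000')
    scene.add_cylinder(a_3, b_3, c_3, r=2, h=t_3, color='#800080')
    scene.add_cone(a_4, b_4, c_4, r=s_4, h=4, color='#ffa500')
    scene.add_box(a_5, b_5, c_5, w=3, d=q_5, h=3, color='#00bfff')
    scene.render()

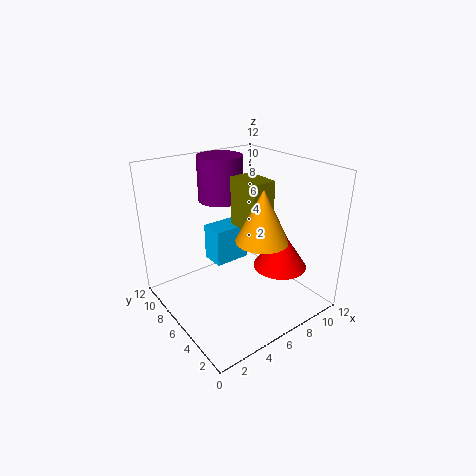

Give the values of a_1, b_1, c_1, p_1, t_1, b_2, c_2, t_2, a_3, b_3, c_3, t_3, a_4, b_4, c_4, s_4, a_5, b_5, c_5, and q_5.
a_1 = 6
b_1 = 4
c_1 = 7
p_1 = 2
t_1 = 4
b_2 = 2
c_2 = 5
t_2 = 3
a_3 = 7
b_3 = 10
c_3 = 8
t_3 = 4
a_4 = 6
b_4 = 3
c_4 = 7
s_4 = 2
a_5 = 4
b_5 = 6
c_5 = 4
q_5 = 2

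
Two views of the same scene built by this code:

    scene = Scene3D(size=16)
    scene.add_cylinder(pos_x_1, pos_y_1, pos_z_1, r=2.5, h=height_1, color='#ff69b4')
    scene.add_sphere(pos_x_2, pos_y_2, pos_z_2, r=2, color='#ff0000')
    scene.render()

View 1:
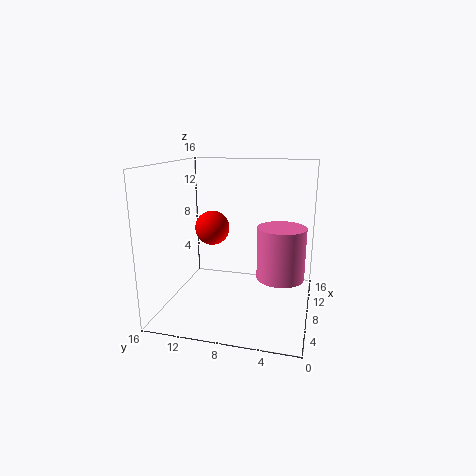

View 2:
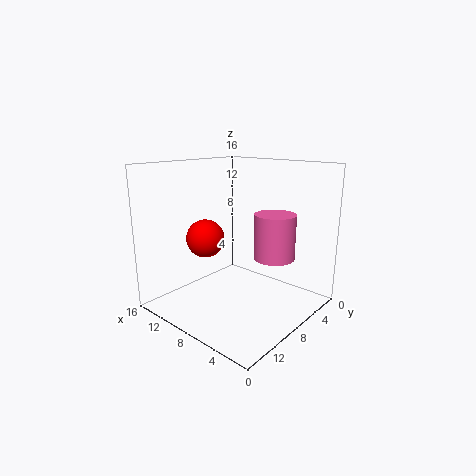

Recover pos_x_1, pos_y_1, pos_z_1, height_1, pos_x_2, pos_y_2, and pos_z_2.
pos_x_1 = 6.5, pos_y_1 = 3, pos_z_1 = 4.5, height_1 = 5.5, pos_x_2 = 9.5, pos_y_2 = 11.5, pos_z_2 = 8.5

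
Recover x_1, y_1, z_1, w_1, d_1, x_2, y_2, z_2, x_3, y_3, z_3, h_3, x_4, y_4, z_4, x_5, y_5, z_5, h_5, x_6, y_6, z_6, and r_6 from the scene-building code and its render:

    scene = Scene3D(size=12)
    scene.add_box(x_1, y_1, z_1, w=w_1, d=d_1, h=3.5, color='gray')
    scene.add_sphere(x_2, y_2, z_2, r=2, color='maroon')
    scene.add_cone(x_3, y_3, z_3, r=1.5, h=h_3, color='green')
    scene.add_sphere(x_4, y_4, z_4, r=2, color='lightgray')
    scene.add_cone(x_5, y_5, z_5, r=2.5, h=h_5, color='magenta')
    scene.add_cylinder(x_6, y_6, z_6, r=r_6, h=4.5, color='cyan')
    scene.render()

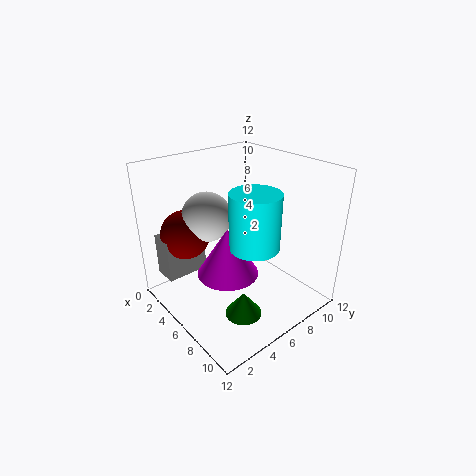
x_1 = 2
y_1 = 0.5
z_1 = 3
w_1 = 2
d_1 = 3.5
x_2 = 3.5
y_2 = 2.5
z_2 = 6.5
x_3 = 8.5
y_3 = 4.5
z_3 = 0.5
h_3 = 2
x_4 = 4.5
y_4 = 4
z_4 = 8
x_5 = 6.5
y_5 = 4.5
z_5 = 3.5
h_5 = 4
x_6 = 8
y_6 = 6
z_6 = 6
r_6 = 2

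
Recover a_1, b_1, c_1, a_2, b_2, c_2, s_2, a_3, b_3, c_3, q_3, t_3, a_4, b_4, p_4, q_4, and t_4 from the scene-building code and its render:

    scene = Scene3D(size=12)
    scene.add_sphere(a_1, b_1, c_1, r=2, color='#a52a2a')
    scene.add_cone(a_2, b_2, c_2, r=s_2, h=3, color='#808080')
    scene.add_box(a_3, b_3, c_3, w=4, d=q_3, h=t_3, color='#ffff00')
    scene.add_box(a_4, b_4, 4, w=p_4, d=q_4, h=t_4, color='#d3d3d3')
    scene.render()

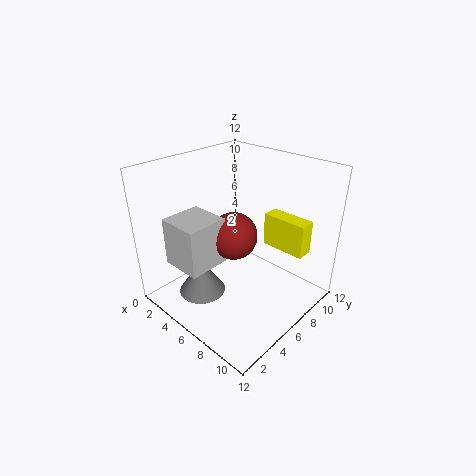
a_1 = 5.5
b_1 = 6
c_1 = 6
a_2 = 4
b_2 = 3.5
c_2 = 1
s_2 = 2
a_3 = 6
b_3 = 9.5
c_3 = 4
q_3 = 1.5
t_3 = 3
a_4 = 2
b_4 = 1.5
p_4 = 3.5
q_4 = 3.5
t_4 = 4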